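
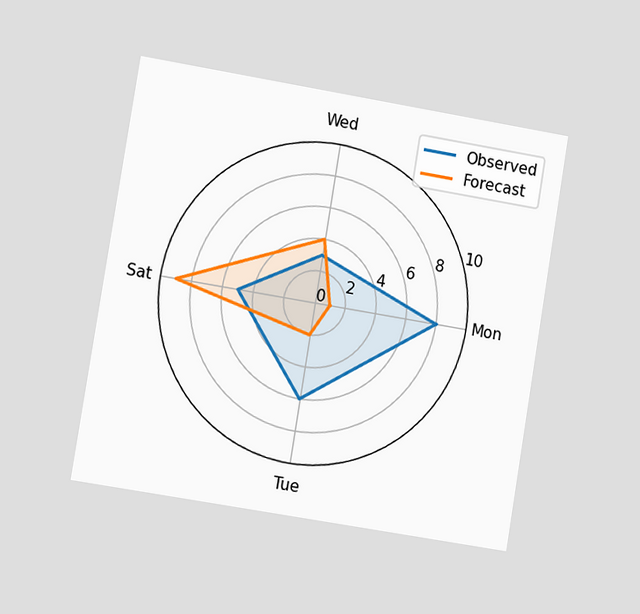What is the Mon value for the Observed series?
8

The chart is tilted about 9° clockwise and viewed slightly from the left. On the Mon axis, Observed reaches 8.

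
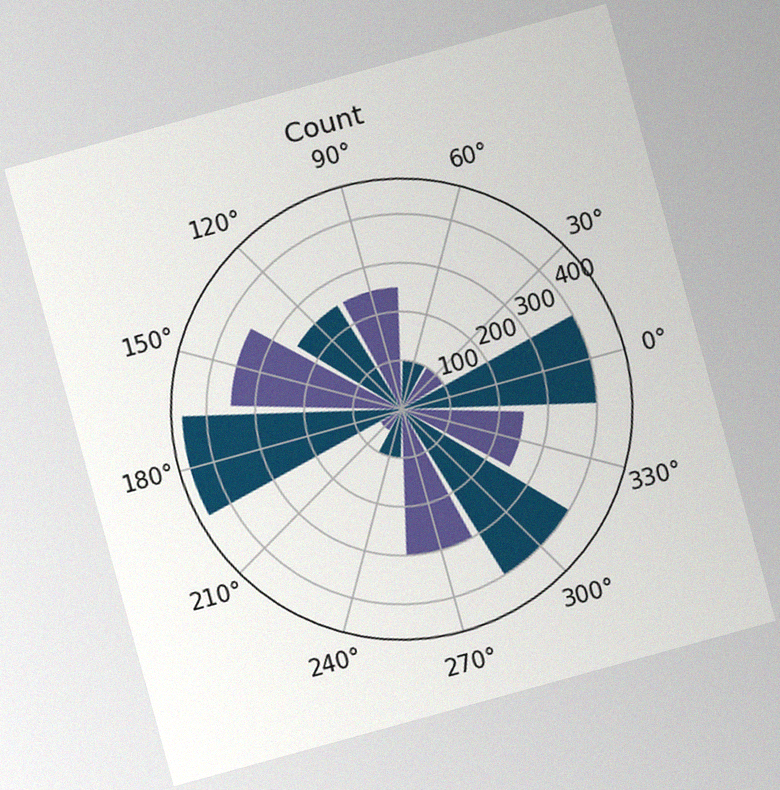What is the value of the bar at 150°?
The chart is tilted about 15° counter-clockwise, with some photo noise. The bar at 150° reaches 350 on the radial axis.

350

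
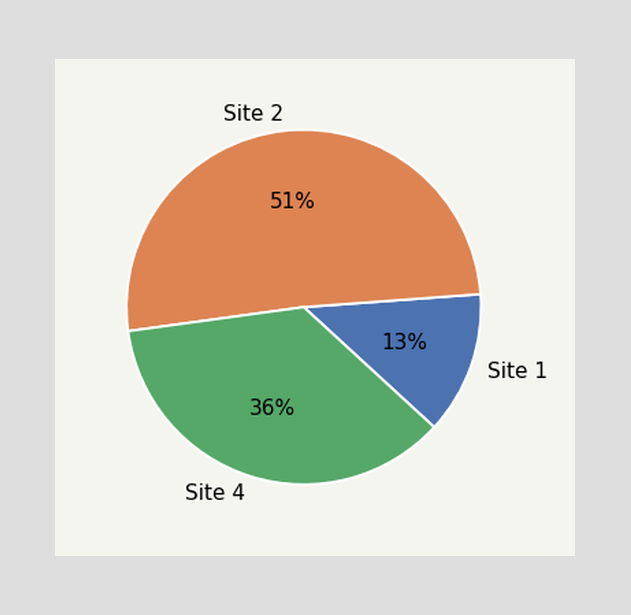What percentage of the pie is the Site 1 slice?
The Site 1 slice takes up 13% of the pie.

13%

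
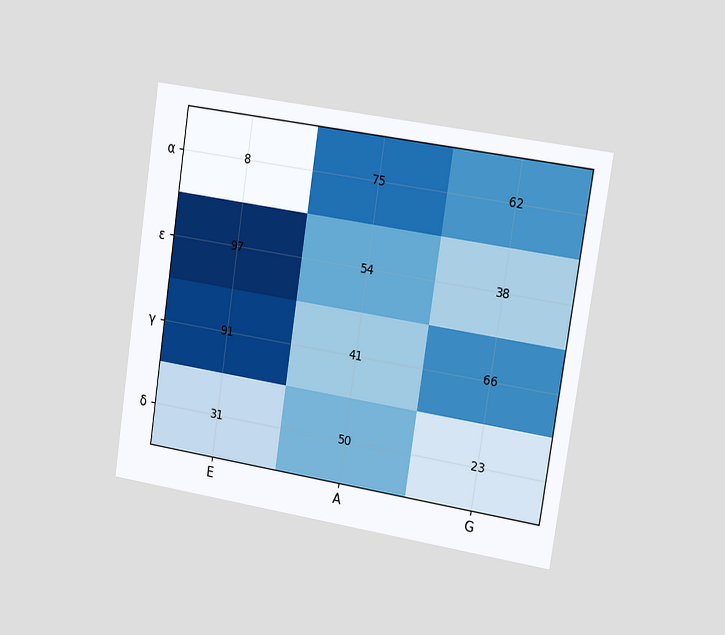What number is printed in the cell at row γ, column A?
The chart is tilted about 9° clockwise and viewed slightly from the right. The (γ, A) cell reads 41.

41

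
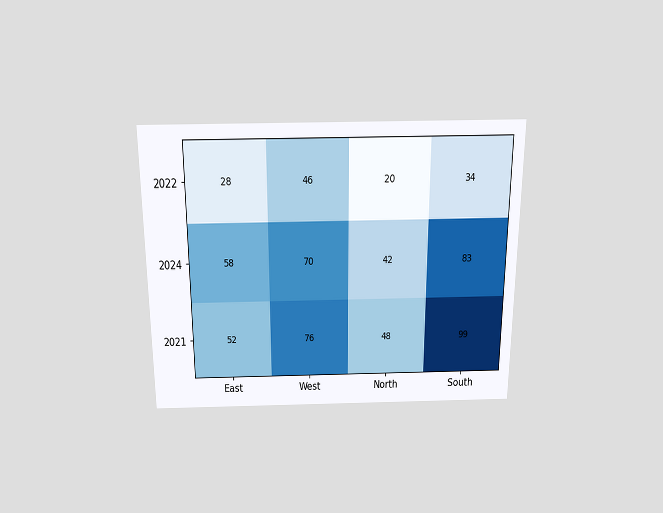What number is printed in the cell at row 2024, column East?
58

The chart is viewed slightly from above. The (2024, East) cell reads 58.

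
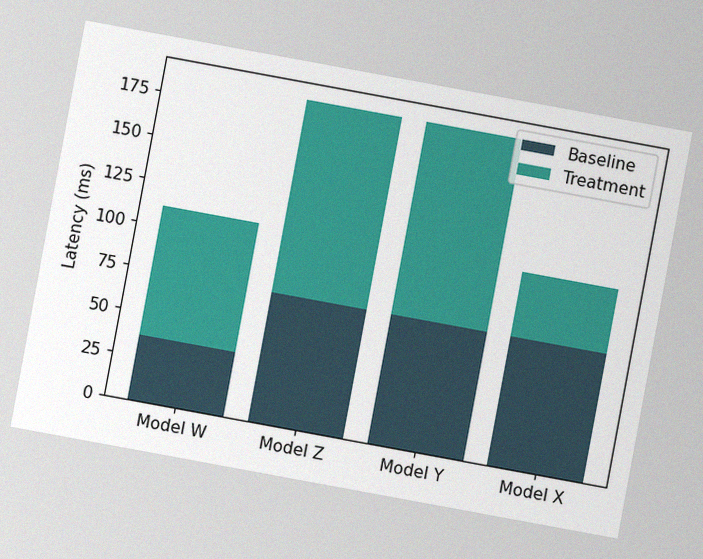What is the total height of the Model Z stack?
185ms

The chart is tilted about 10° clockwise, with some photo noise. The Model Z stack's top reaches 185ms on the y-axis.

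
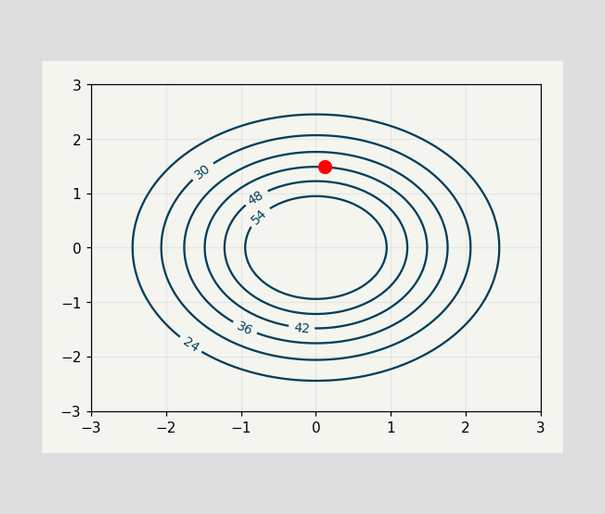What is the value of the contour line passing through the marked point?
42

The marked point sits on the contour labelled 42.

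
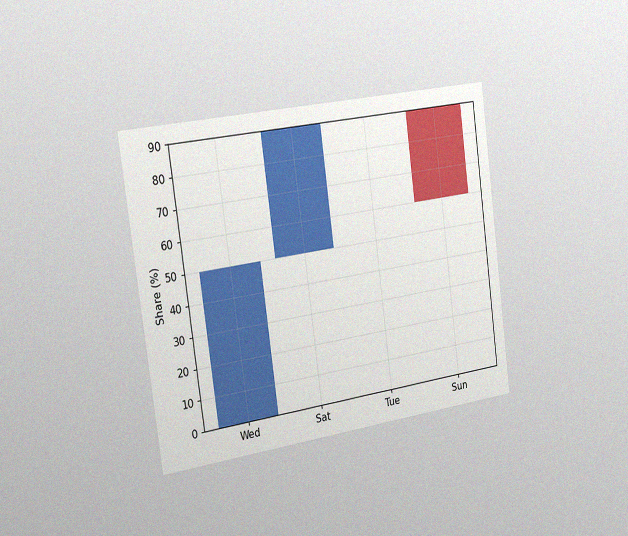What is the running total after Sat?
The chart is tilted about 8° counter-clockwise and viewed slightly from the left, with some photo noise. After Sat the running total reaches 90%.

90%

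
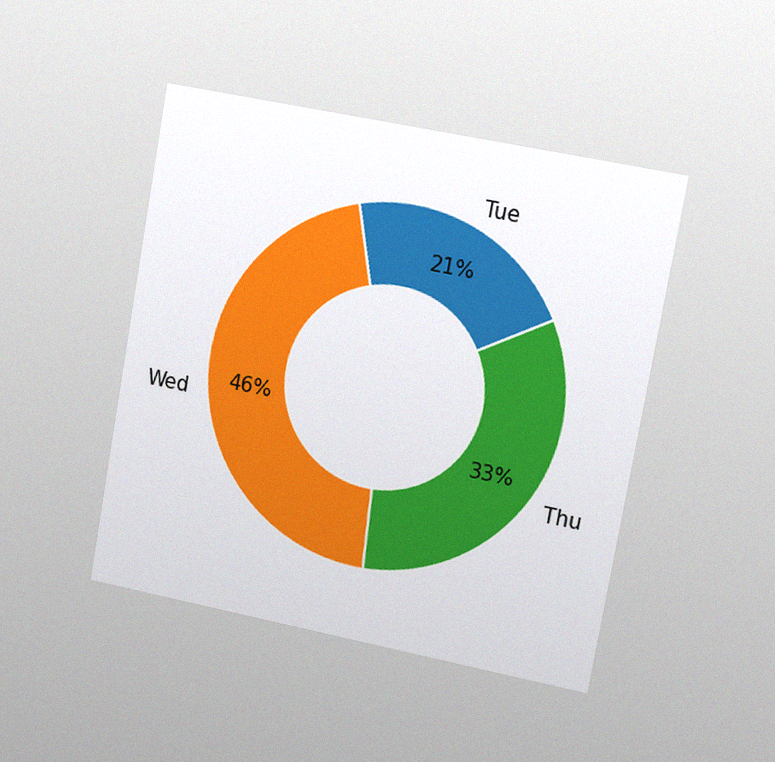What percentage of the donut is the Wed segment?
46%

The chart is tilted about 10° clockwise and viewed slightly from the right, with some photo noise. The Wed segment takes up 46% of the ring.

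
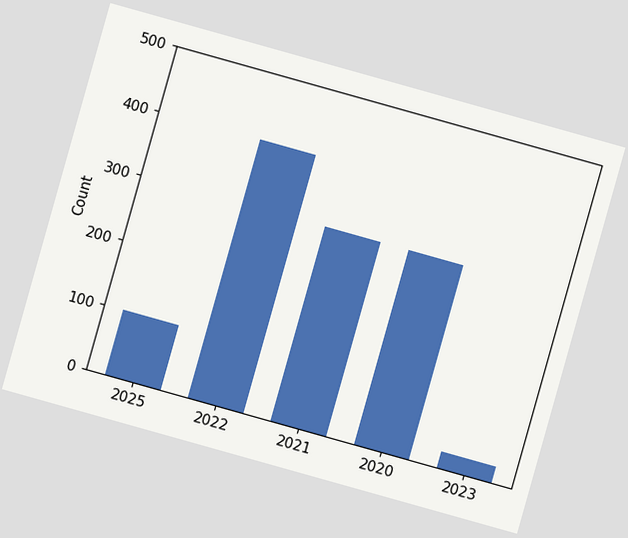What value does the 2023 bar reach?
25

The chart is tilted about 16° clockwise. Reading along the chart's y-axis, the 2023 bar reaches 25.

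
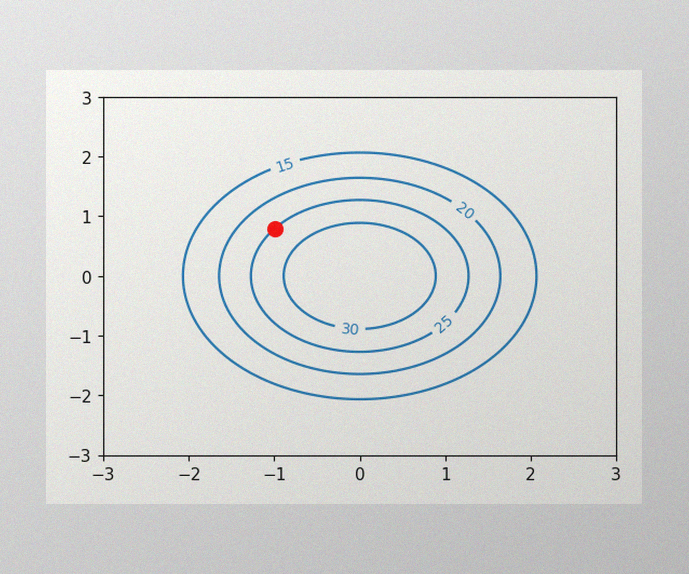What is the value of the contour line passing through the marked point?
25

The image has some photo noise and uneven lighting. The marked point sits on the contour labelled 25.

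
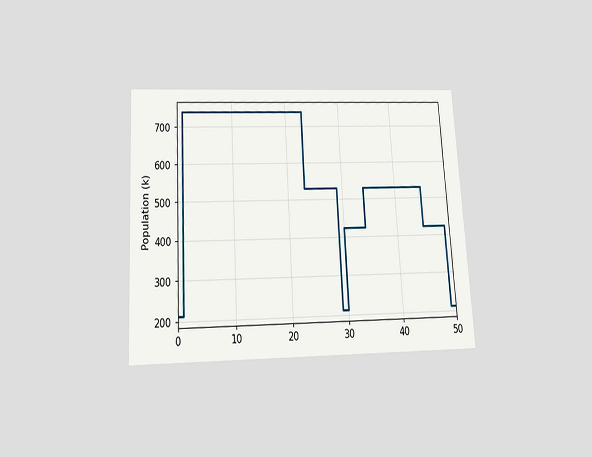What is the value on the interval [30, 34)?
424k

The chart is tilted about 3° counter-clockwise and viewed slightly from below. On [30, 34) the step sits at 424k.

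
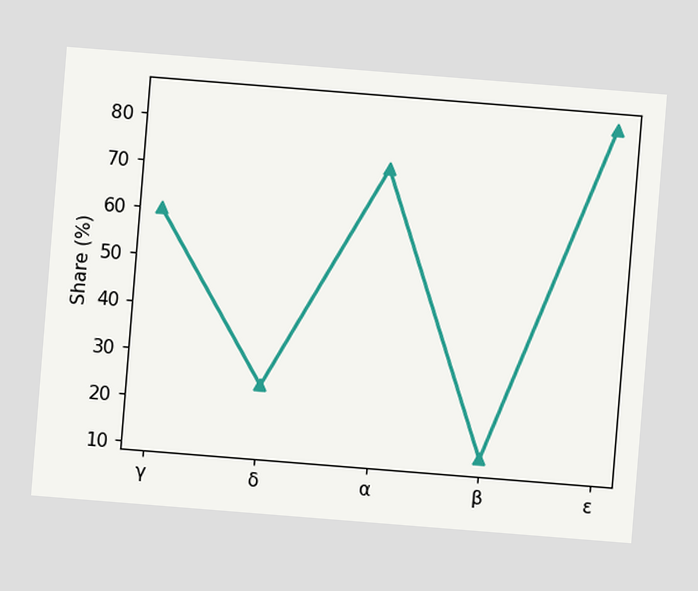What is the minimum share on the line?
12%

The chart is tilted about 5° clockwise. The lowest point is at β, and reading across to the y-axis gives 12%.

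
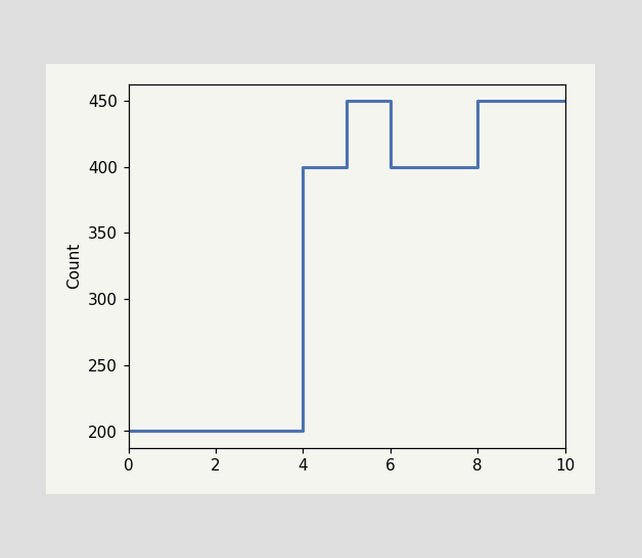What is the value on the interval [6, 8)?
On [6, 8) the step sits at 400.

400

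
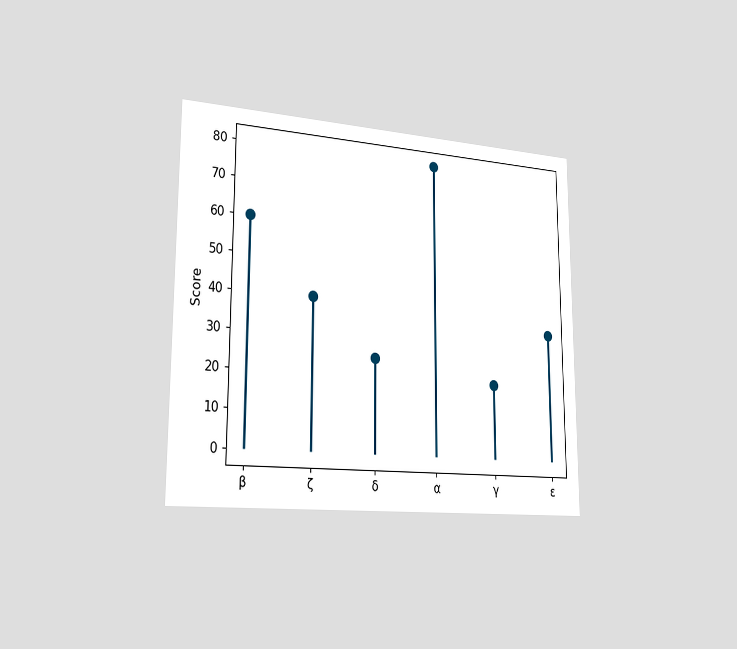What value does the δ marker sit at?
The chart is viewed slightly from the left. The δ marker sits at 25.

25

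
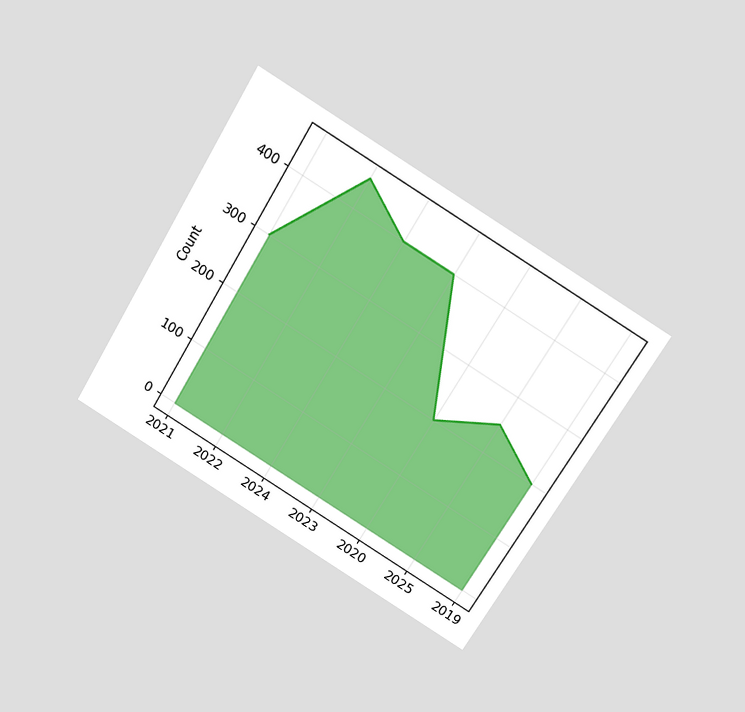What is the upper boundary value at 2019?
200

The chart is tilted about 31° clockwise and viewed slightly from above. At 2019 the upper boundary is at 200.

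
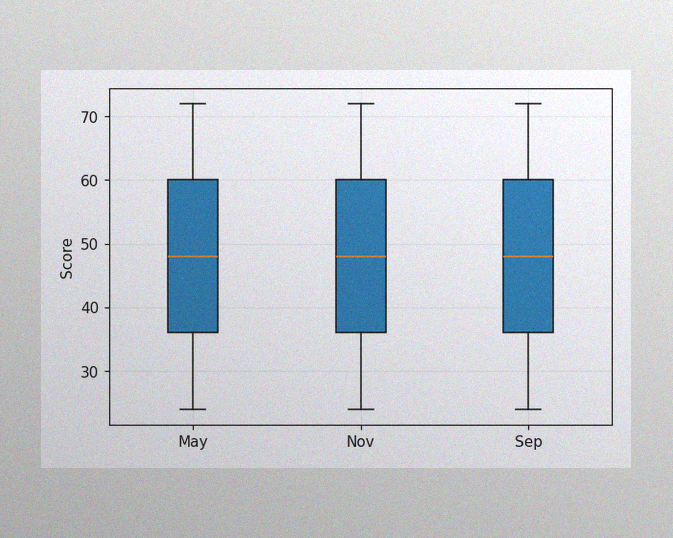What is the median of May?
The image has some photo noise and uneven lighting. The median line in the May box sits at 48.

48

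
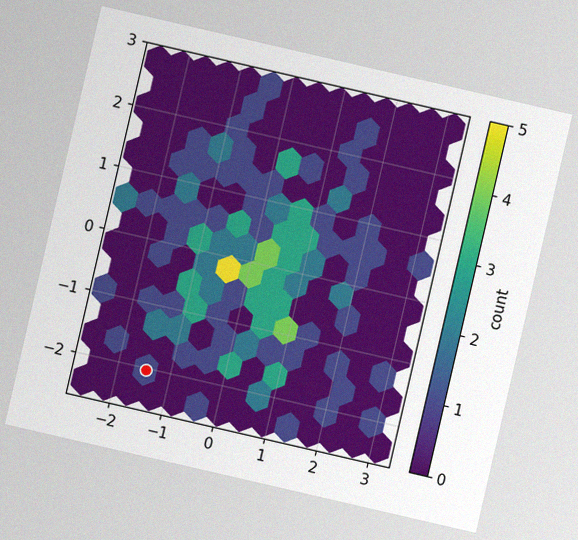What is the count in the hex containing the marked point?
1

The chart is tilted about 13° clockwise, with some photo noise. The marked hex reads 1 on the colorbar.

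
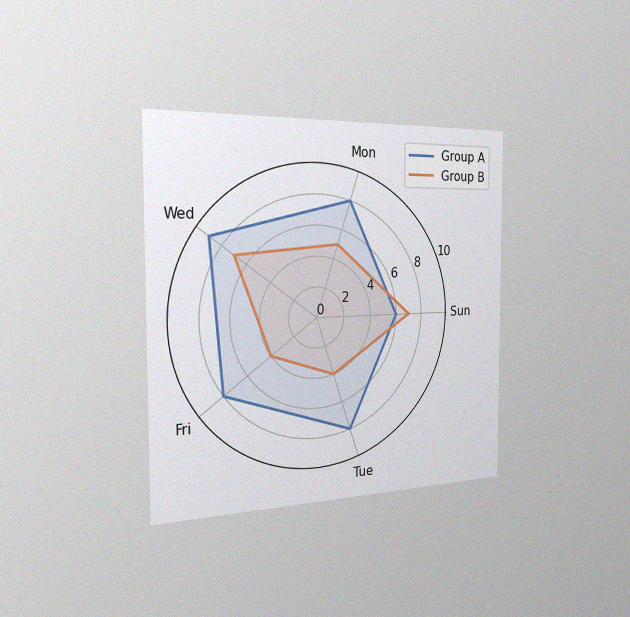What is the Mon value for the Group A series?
8

The chart is viewed slightly from the left, with some photo noise. On the Mon axis, Group A reaches 8.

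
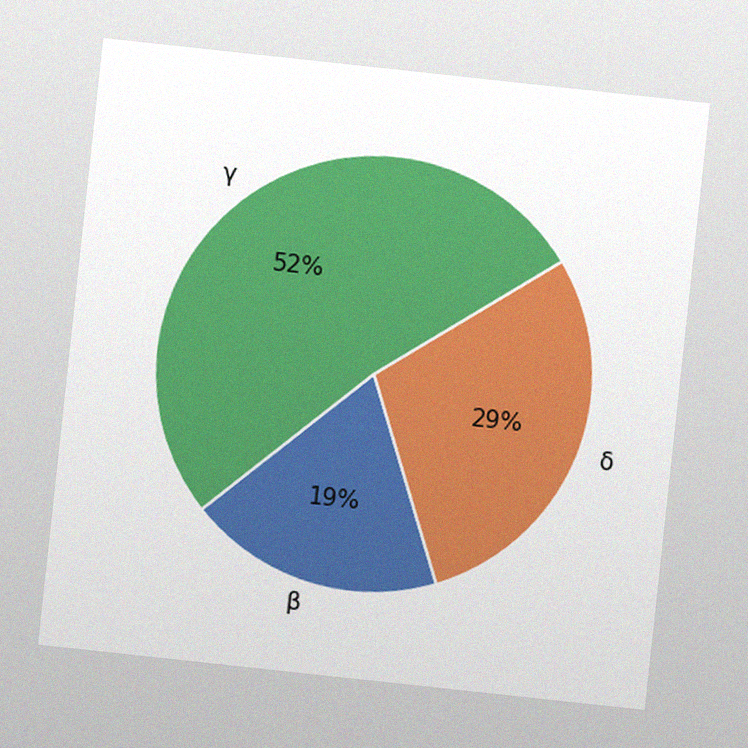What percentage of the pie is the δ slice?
The chart is tilted about 6° clockwise, with some photo noise. The δ slice takes up 29% of the pie.

29%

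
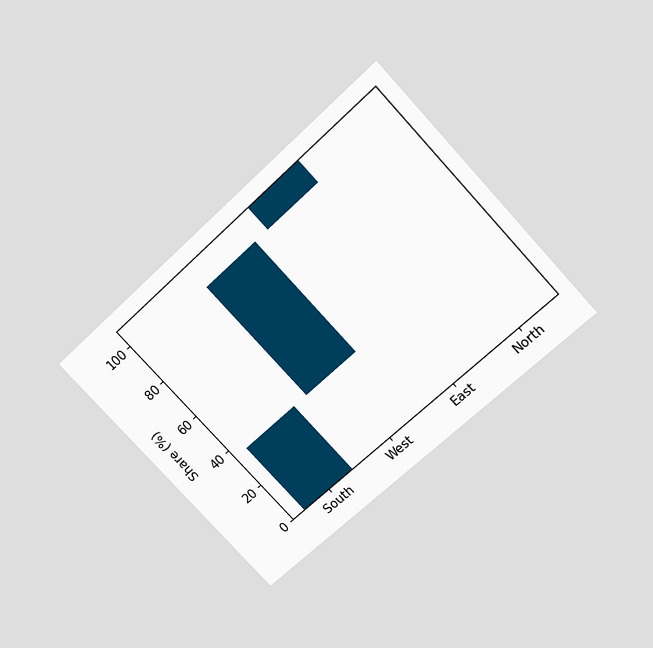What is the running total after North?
108%

The chart is tilted about 43° counter-clockwise and viewed slightly from above. After North the running total reaches 108%.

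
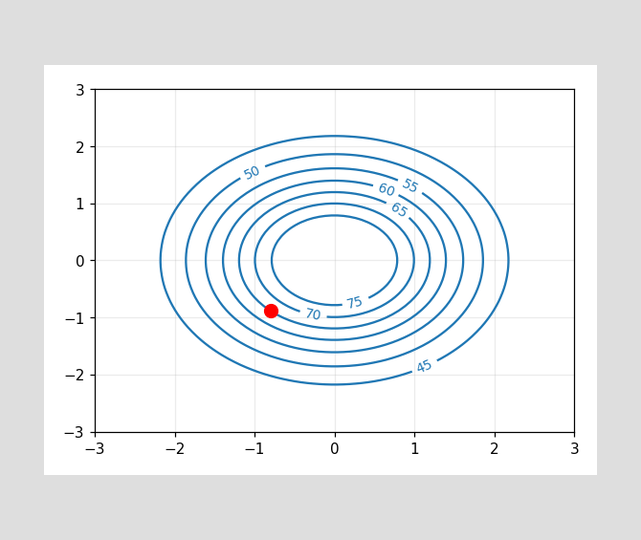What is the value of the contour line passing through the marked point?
The marked point sits on the contour labelled 65.

65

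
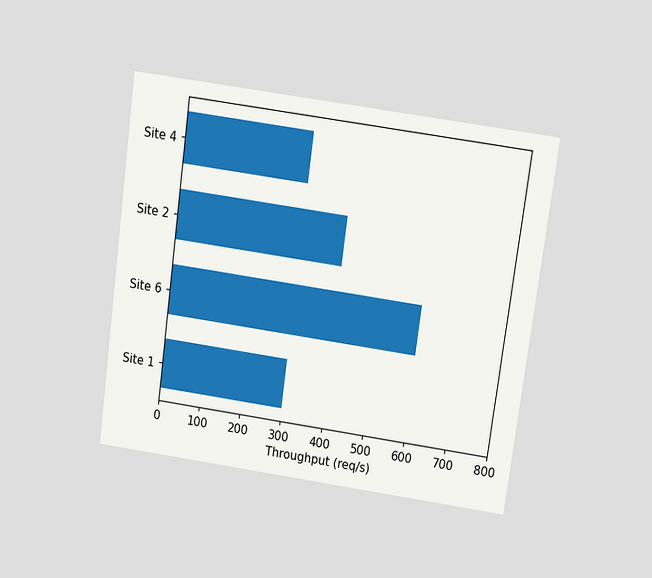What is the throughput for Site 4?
The chart is tilted about 8° clockwise and viewed slightly from above. Reading along the chart's x-axis, the Site 4 bar reaches 300req/s.

300req/s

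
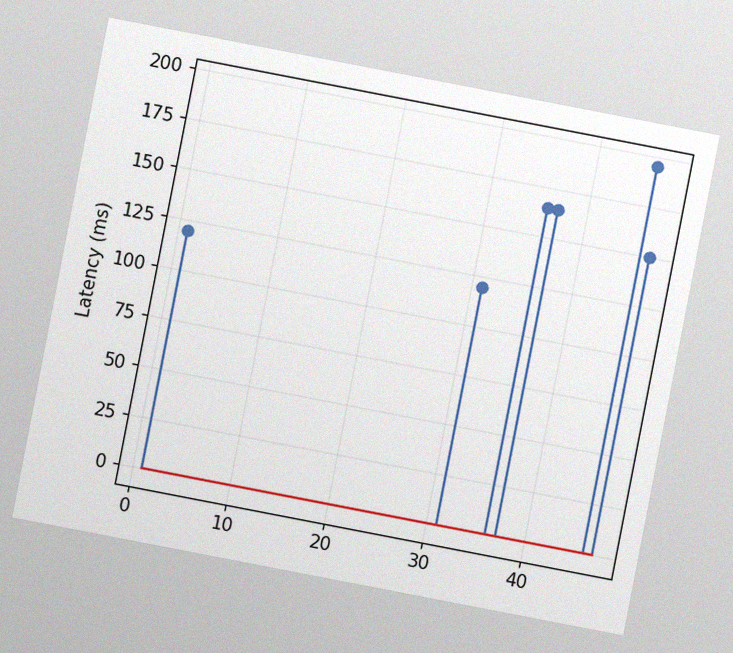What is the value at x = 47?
The chart is tilted about 11° clockwise, with some photo noise. The stem at x=47 reaches 150ms.

150ms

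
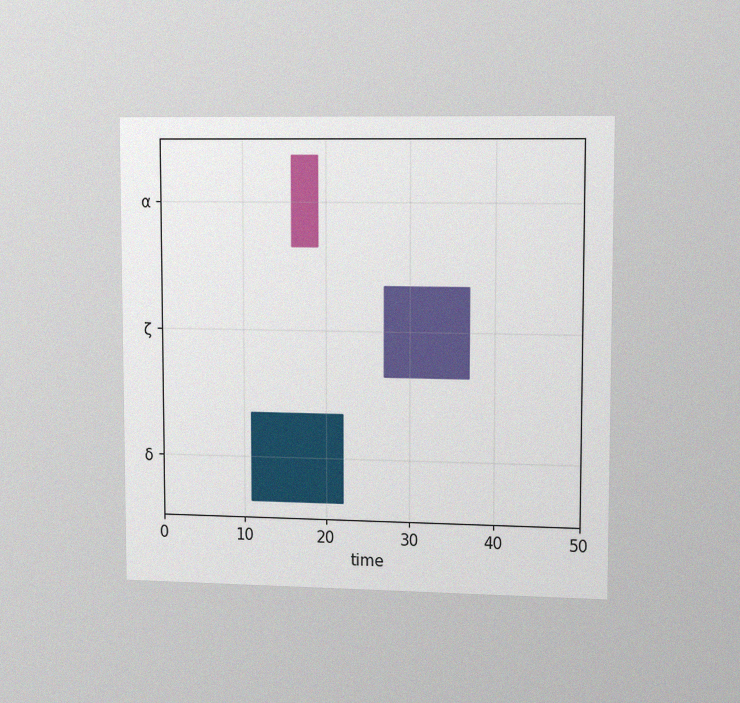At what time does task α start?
16

The chart is viewed slightly from the right, with some photo noise. The α bar begins at t=16.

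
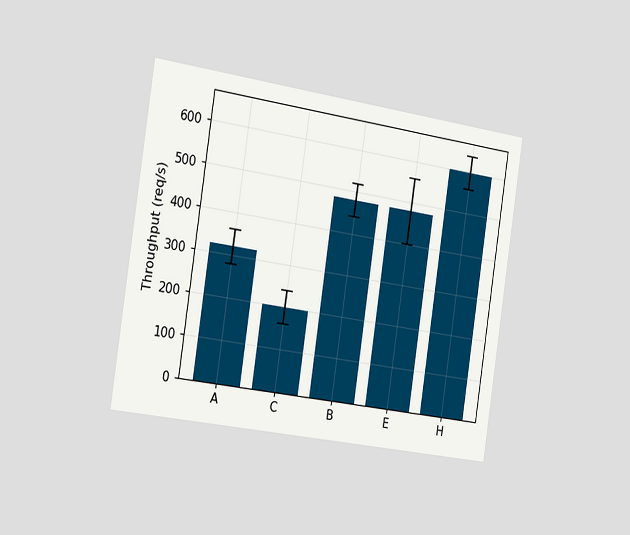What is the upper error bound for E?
The chart is tilted about 9° clockwise and viewed slightly from the left. The E bar's upper whisker reaches 560req/s.

560req/s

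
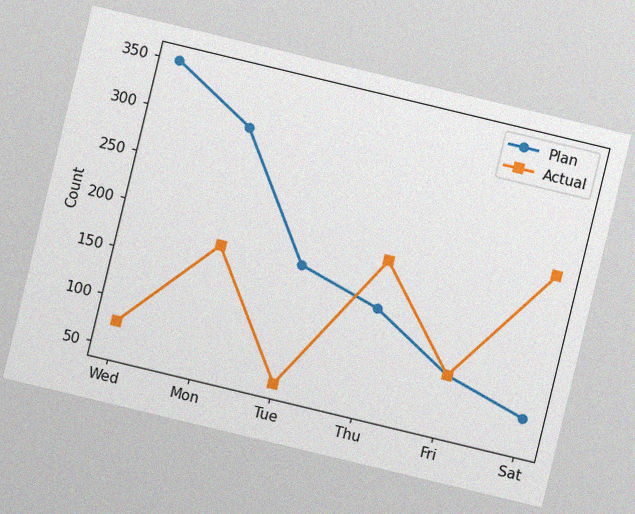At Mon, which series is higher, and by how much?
The chart is tilted about 14° clockwise, with some photo noise. At Mon, Plan sits above the other line by 125.

Plan, by 125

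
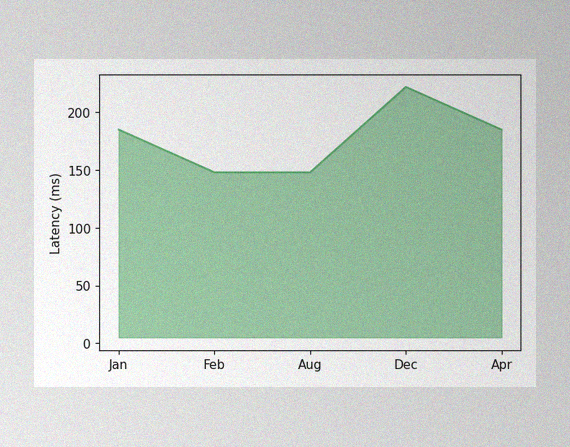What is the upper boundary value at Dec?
222ms

The image has some photo noise and uneven lighting. At Dec the upper boundary is at 222ms.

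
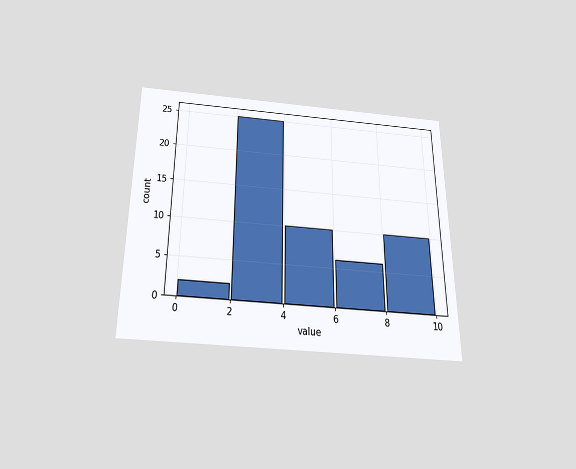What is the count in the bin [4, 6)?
The chart is viewed slightly from below. The [4, 6) bin has height 10.

10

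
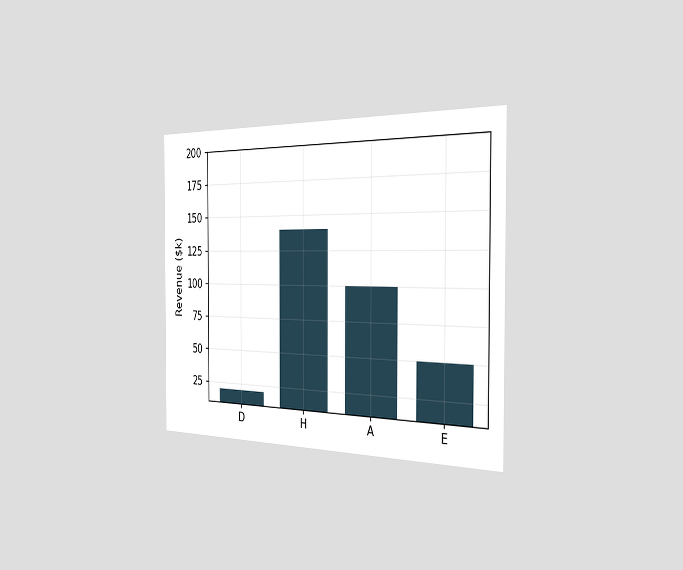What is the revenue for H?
$140k

The chart is viewed slightly from the right. Reading along the chart's y-axis, the H bar reaches $140k.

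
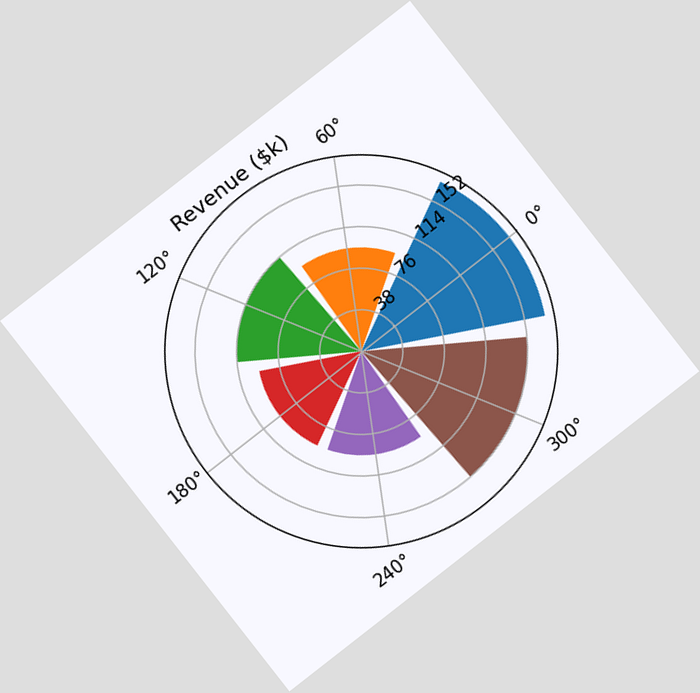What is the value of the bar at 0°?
$171k

The chart is tilted about 38° counter-clockwise. The bar at 0° reaches $171k on the radial axis.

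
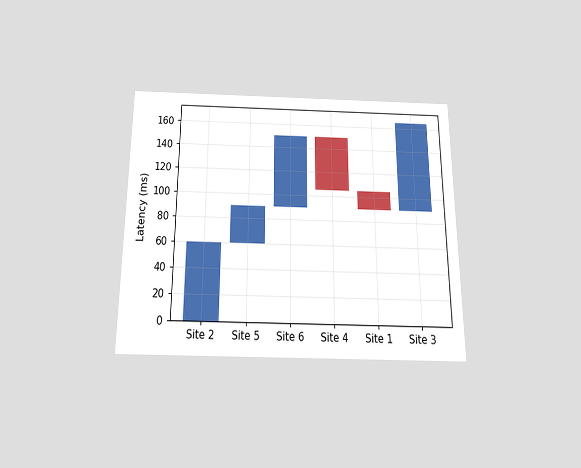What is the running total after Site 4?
105ms

The chart is viewed slightly from below. After Site 4 the running total reaches 105ms.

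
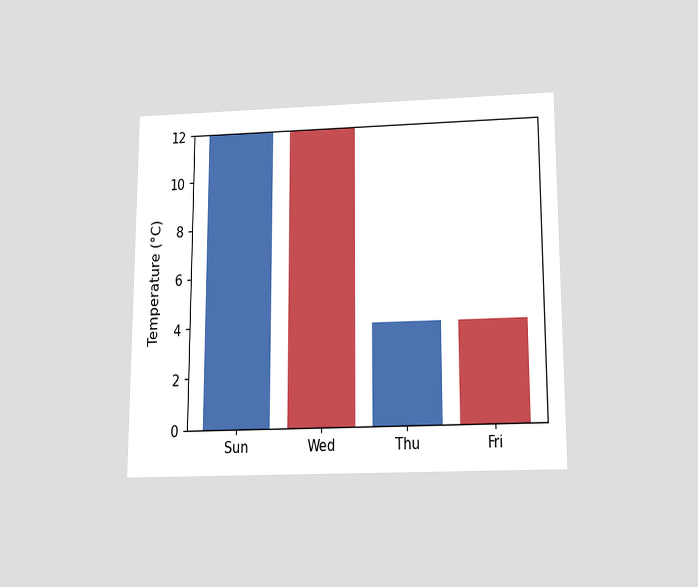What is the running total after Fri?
The chart is viewed slightly from below. After Fri the running total reaches 0°C.

0°C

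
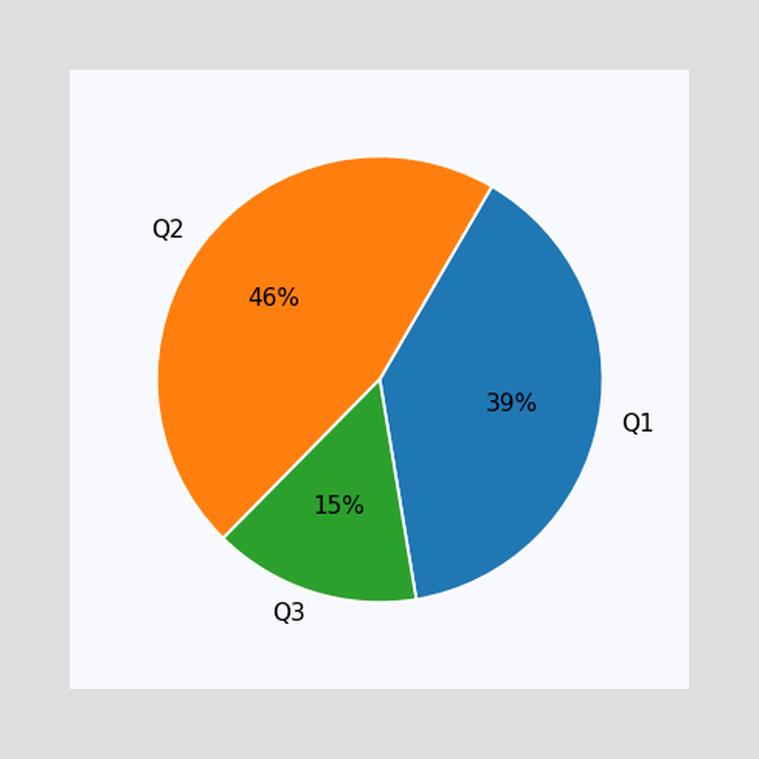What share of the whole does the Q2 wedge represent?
46%

The Q2 slice takes up 46% of the pie.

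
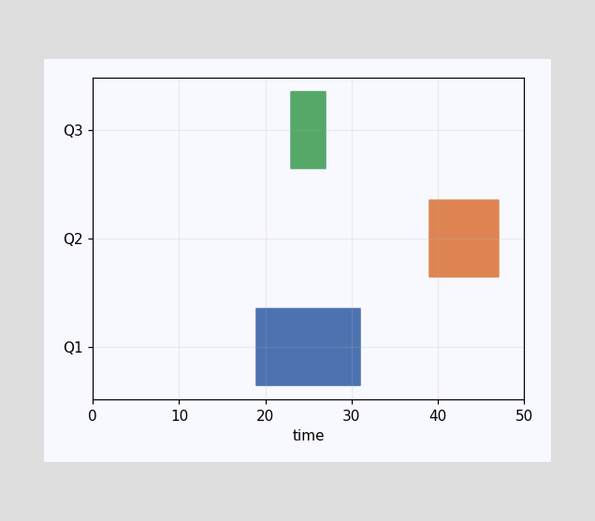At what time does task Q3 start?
23

The Q3 bar begins at t=23.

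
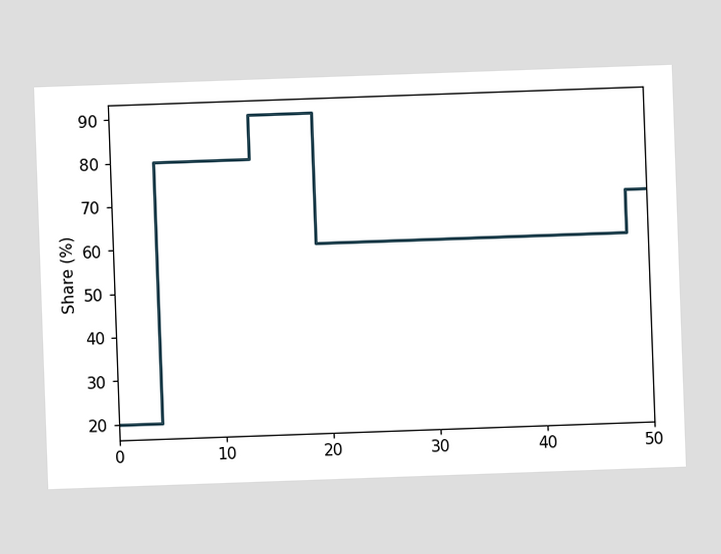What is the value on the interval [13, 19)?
90%

The chart is tilted about 2° counter-clockwise. On [13, 19) the step sits at 90%.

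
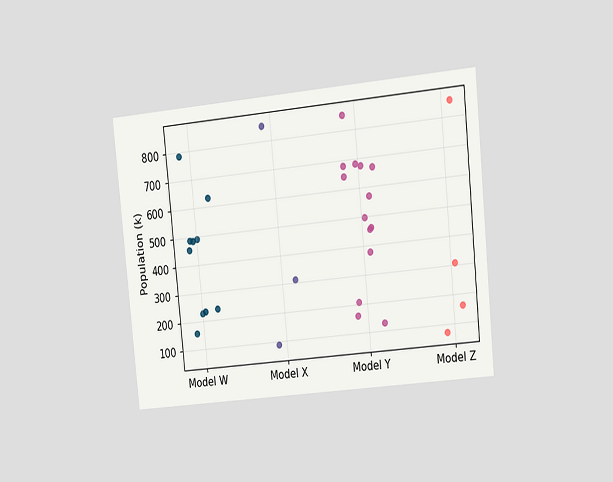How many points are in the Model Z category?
The chart is tilted about 6° counter-clockwise and viewed at a slight angle. Counting the markers in the Model Z column gives 4.

4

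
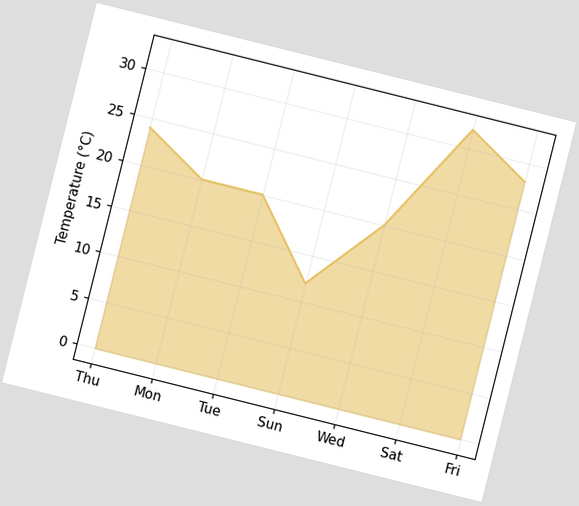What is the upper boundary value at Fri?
28°C

The chart is tilted about 14° clockwise. At Fri the upper boundary is at 28°C.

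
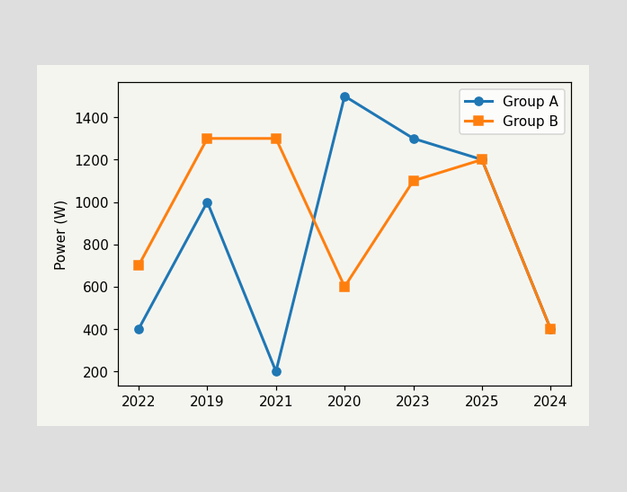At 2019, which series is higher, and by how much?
At 2019, Group B sits above the other line by 300W.

Group B, by 300W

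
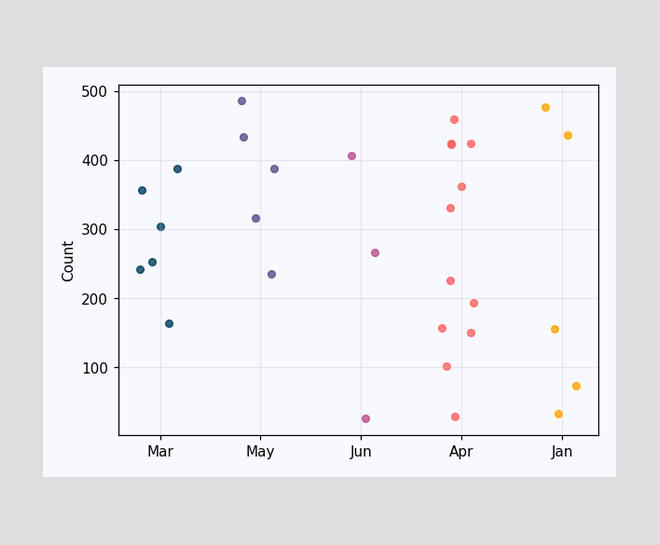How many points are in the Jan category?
Counting the markers in the Jan column gives 5.

5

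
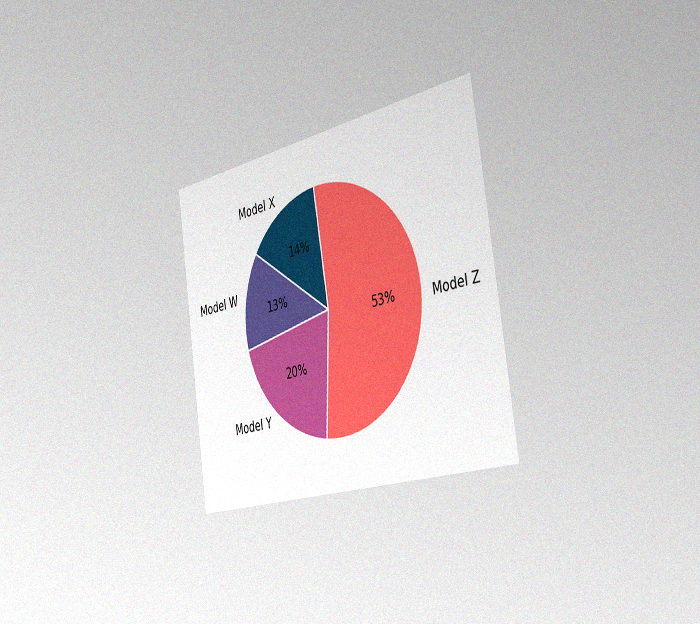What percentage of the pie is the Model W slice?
13%

The chart is tilted about 8° counter-clockwise and viewed slightly from the right, with some photo noise. The Model W slice takes up 13% of the pie.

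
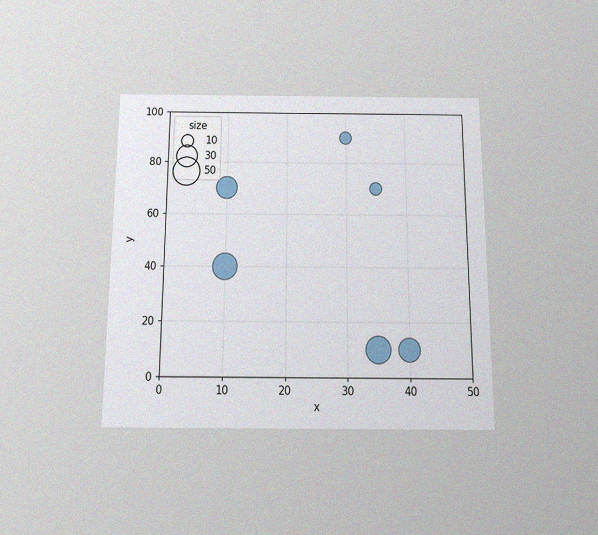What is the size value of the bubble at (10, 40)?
40

The chart is viewed slightly from below, with some photo noise. Matching the bubble at (10, 40) against the size legend gives 40.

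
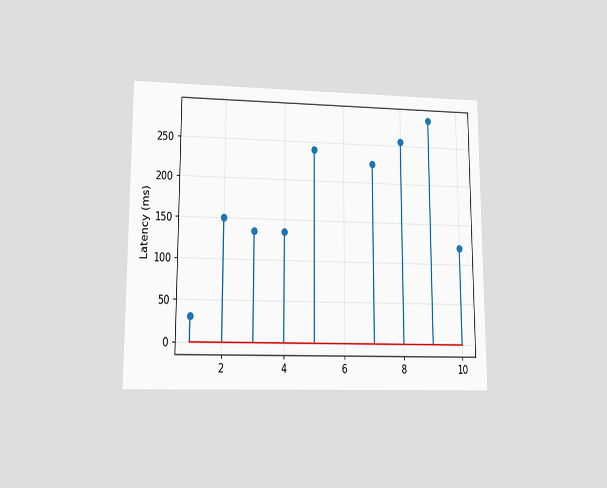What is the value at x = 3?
135ms

The chart is viewed at a slight angle. The stem at x=3 reaches 135ms.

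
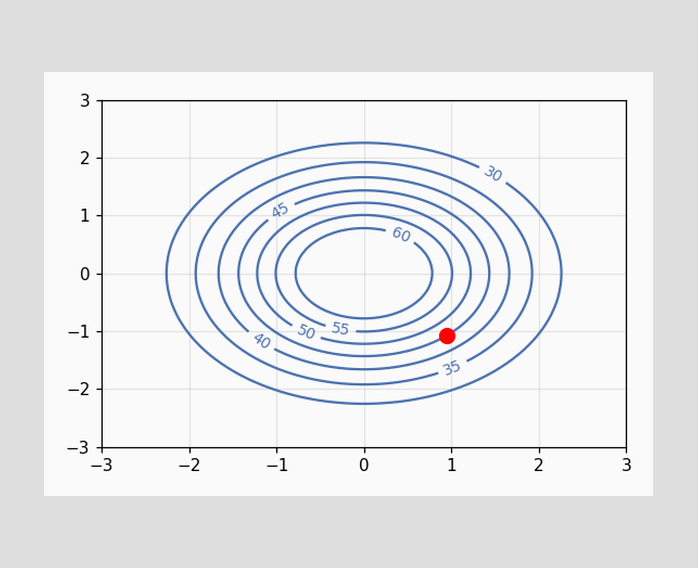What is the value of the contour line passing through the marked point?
45

The marked point sits on the contour labelled 45.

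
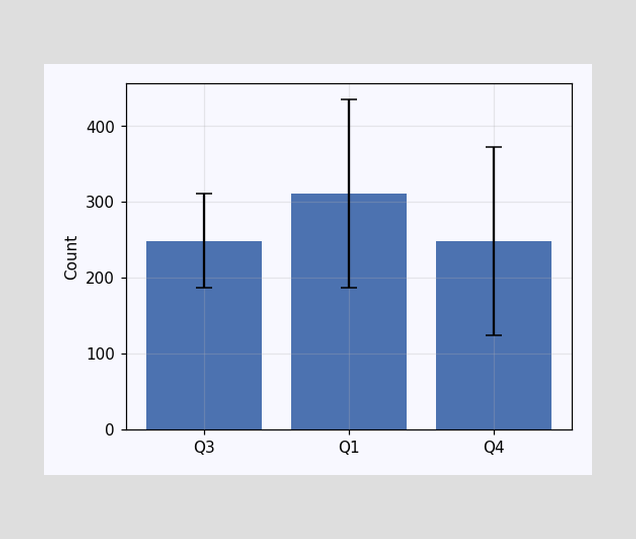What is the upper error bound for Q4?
The Q4 bar's upper whisker reaches 372.

372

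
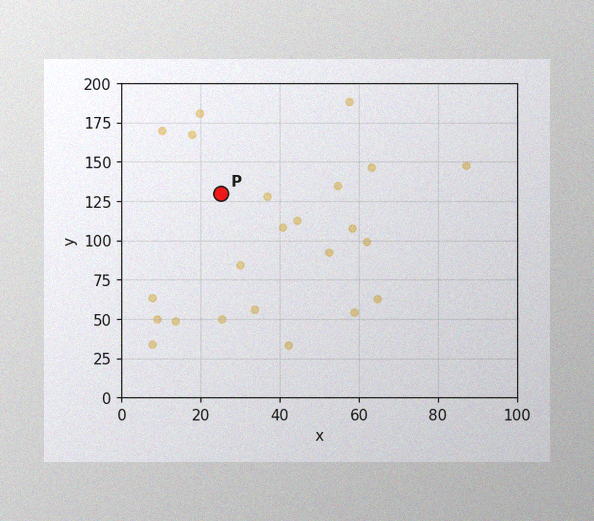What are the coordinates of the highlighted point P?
(25, 130)

The image has some photo noise and uneven lighting. Following the gridlines from P to each axis, P sits at (25, 130).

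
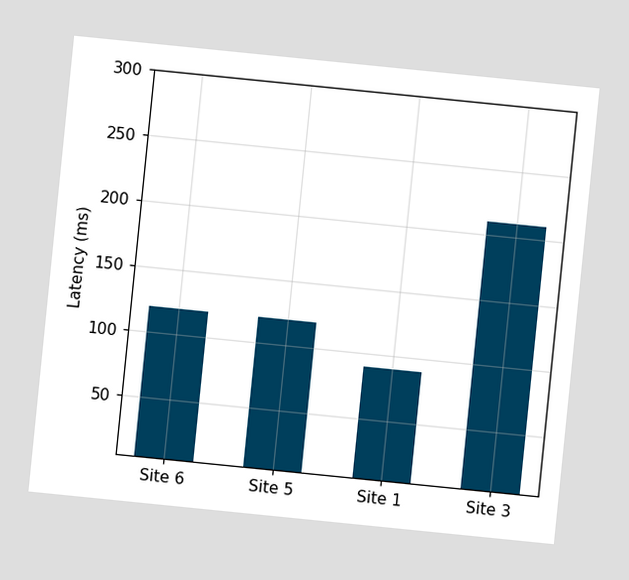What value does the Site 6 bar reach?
120ms

The chart is tilted about 6° clockwise. Reading along the chart's y-axis, the Site 6 bar reaches 120ms.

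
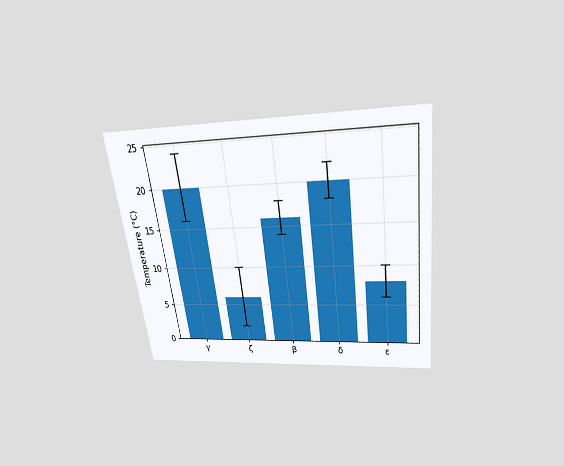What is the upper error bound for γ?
24°C

The chart is tilted about 8° counter-clockwise and viewed slightly from above. The γ bar's upper whisker reaches 24°C.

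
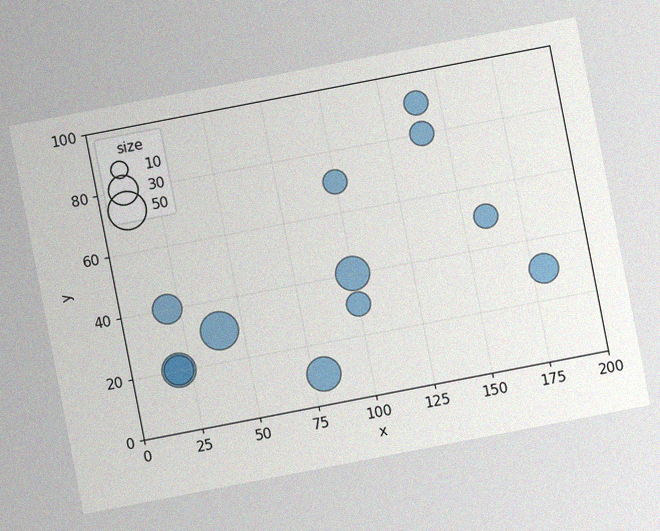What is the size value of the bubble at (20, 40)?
The chart is tilted about 11° counter-clockwise, with some photo noise. Matching the bubble at (20, 40) against the size legend gives 30.

30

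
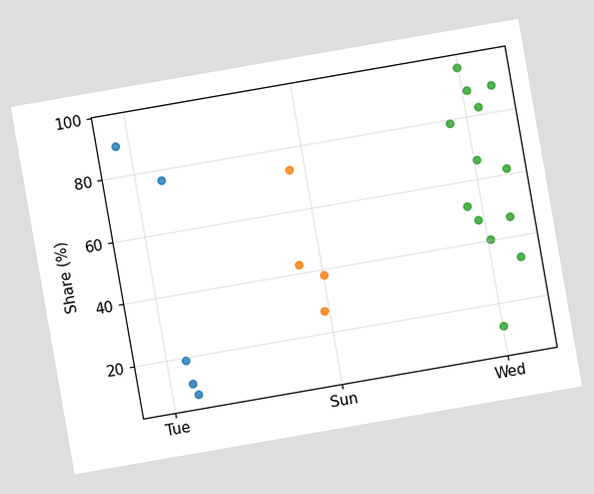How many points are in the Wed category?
The chart is tilted about 10° counter-clockwise. Counting the markers in the Wed column gives 13.

13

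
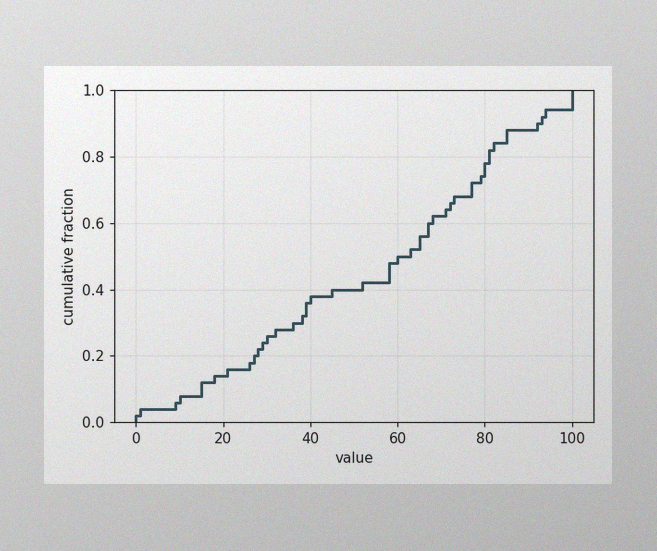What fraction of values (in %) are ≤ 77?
72%

The image has some photo noise and uneven lighting. At x=77 the ECDF step is at 72%.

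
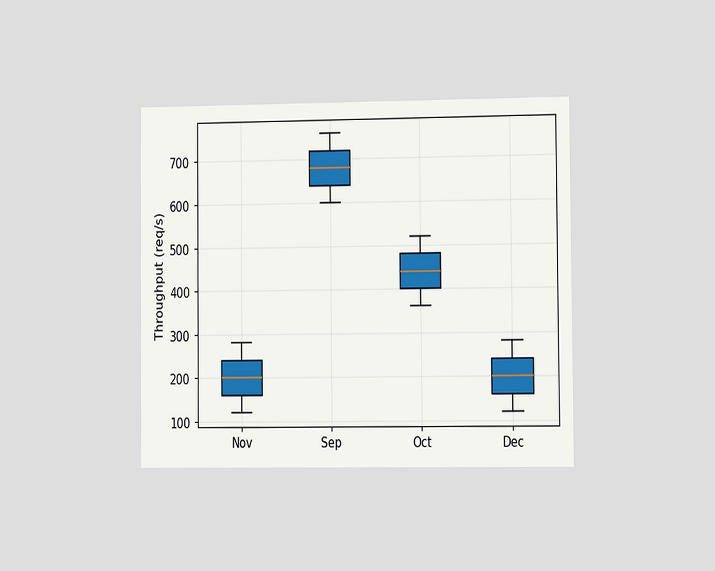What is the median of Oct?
The chart is viewed slightly from the right. The median line in the Oct box sits at 440req/s.

440req/s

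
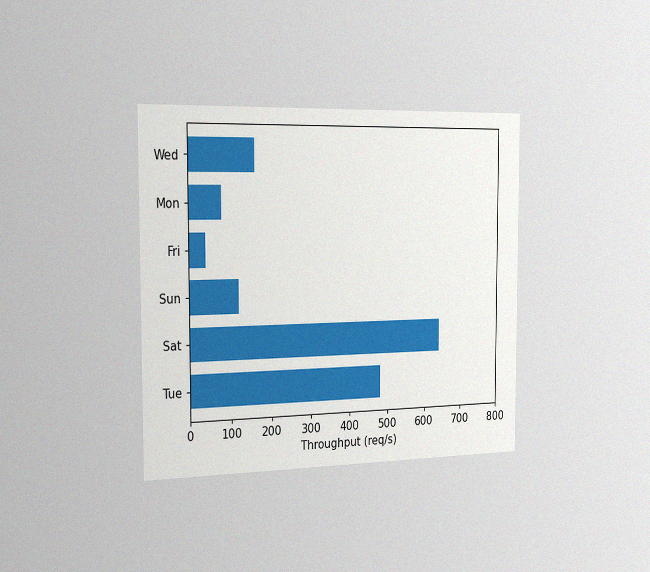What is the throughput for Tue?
The chart is viewed slightly from the left, with some photo noise. Reading along the chart's x-axis, the Tue bar reaches 480req/s.

480req/s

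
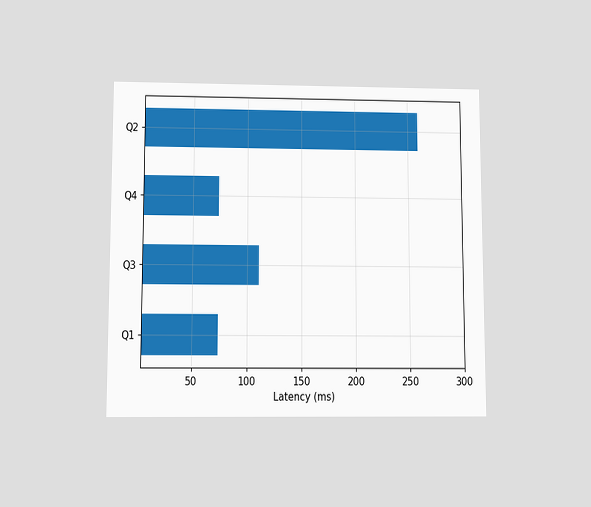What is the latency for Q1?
The chart is viewed slightly from below. Reading along the chart's x-axis, the Q1 bar reaches 74ms.

74ms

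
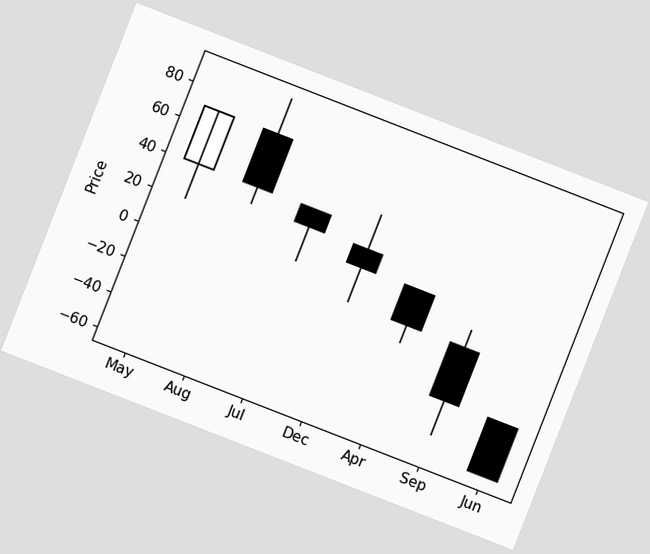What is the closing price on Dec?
The chart is tilted about 21° clockwise. The Dec candle closes at 20.

20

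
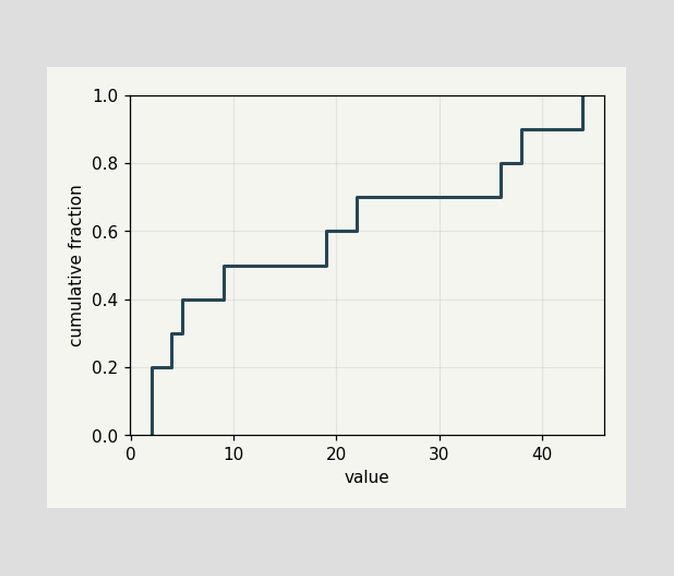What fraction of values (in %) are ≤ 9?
50%

At x=9 the ECDF step is at 50%.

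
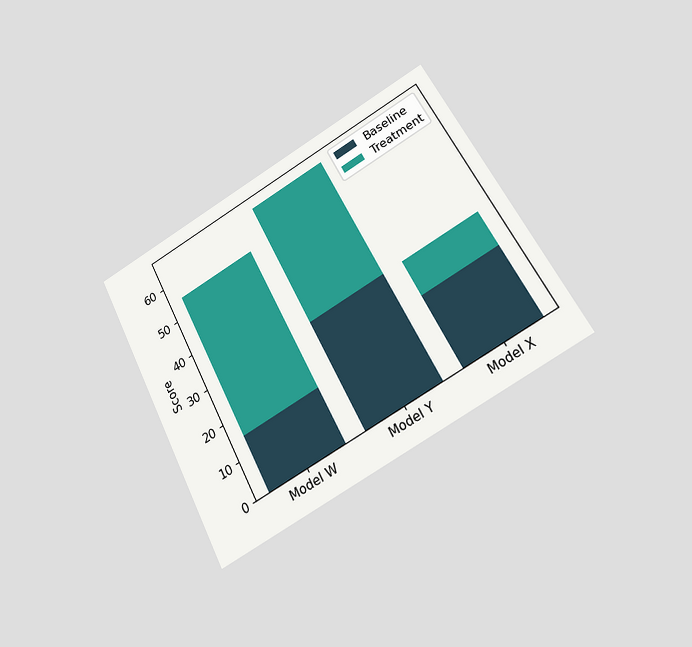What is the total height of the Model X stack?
30

The chart is tilted about 28° counter-clockwise and viewed at a slight angle. The Model X stack's top reaches 30 on the y-axis.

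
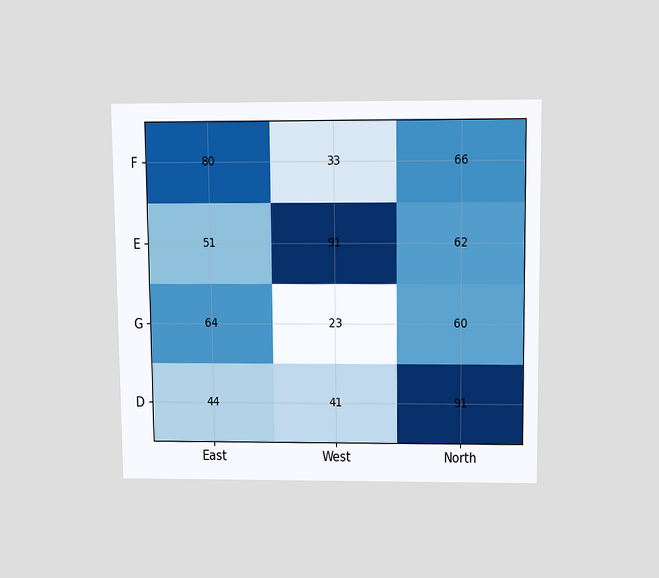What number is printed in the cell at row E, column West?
The chart is viewed slightly from above. The (E, West) cell reads 91.

91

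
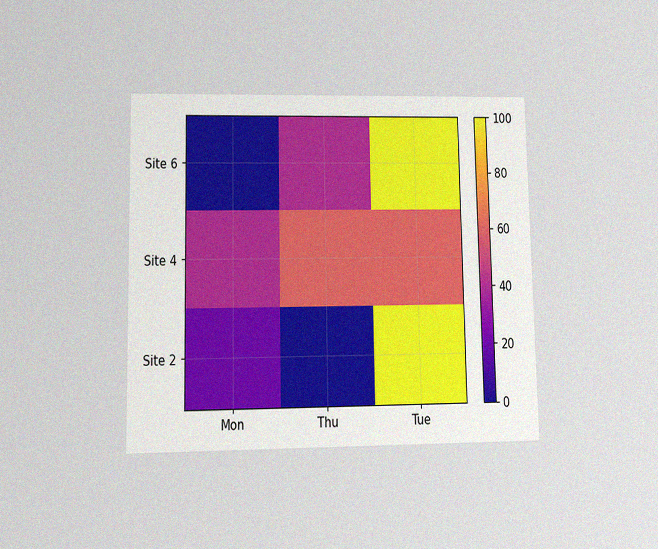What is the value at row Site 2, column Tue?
The chart is viewed at a slight angle, with some photo noise. Matching cell (Site 2, Tue) against the colorbar gives 100.

100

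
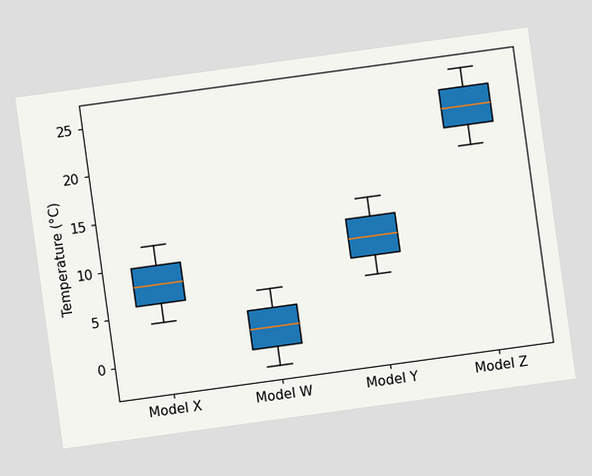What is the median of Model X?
The chart is tilted about 8° counter-clockwise. The median line in the Model X box sits at 8°C.

8°C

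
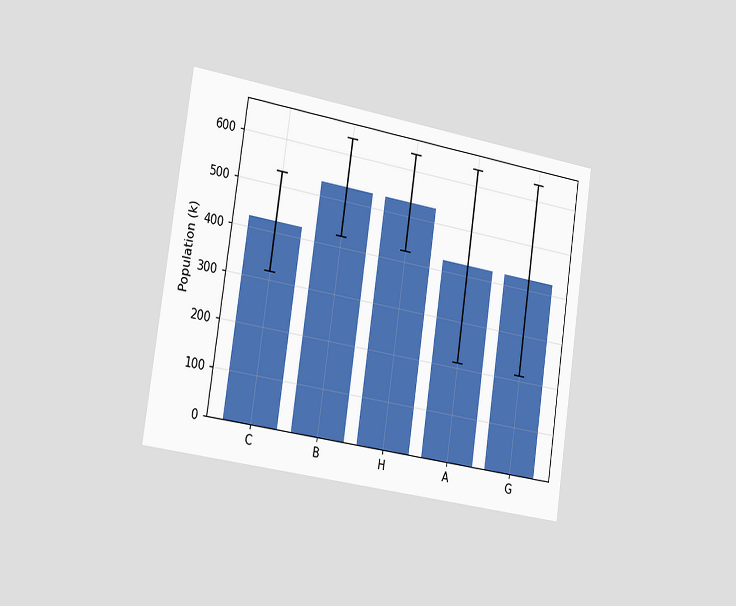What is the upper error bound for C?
530k

The chart is tilted about 8° clockwise and viewed slightly from the left. The C bar's upper whisker reaches 530k.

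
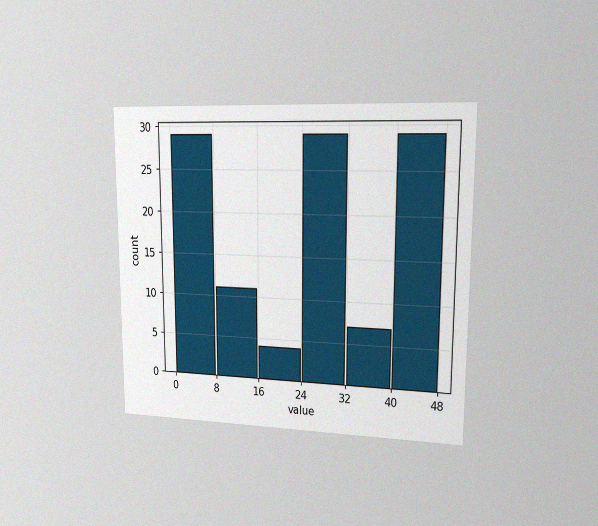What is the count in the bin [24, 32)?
The chart is viewed slightly from the right, with some photo noise. The [24, 32) bin has height 29.

29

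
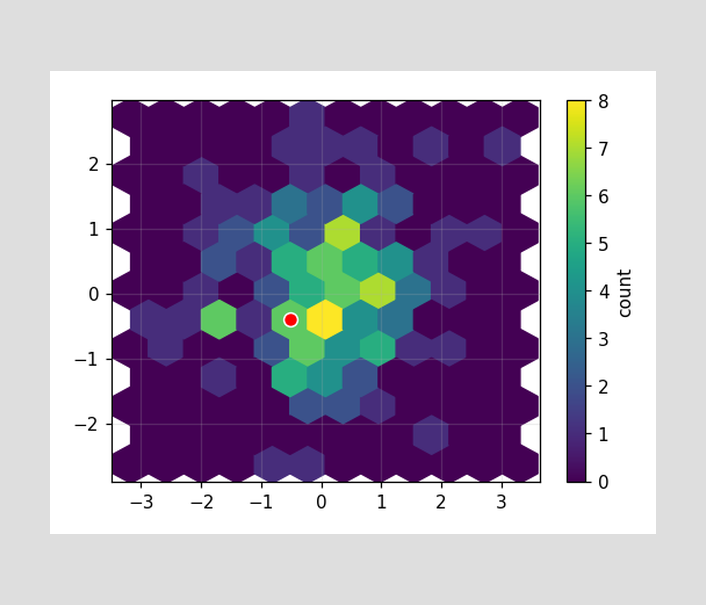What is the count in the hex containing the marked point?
6

The marked hex reads 6 on the colorbar.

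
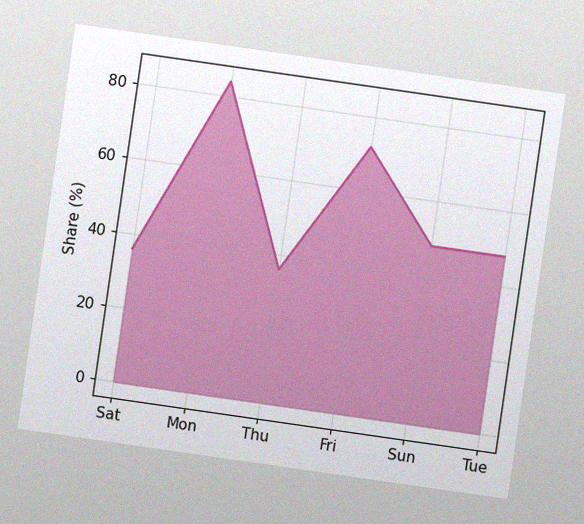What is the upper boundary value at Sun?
The chart is tilted about 8° clockwise, with some photo noise. At Sun the upper boundary is at 48%.

48%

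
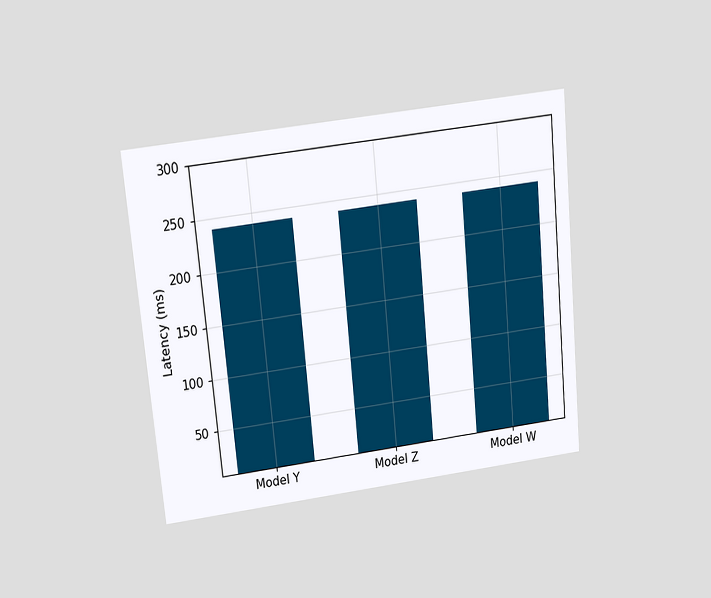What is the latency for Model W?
240ms

The chart is tilted about 5° counter-clockwise and viewed slightly from above. Reading along the chart's y-axis, the Model W bar reaches 240ms.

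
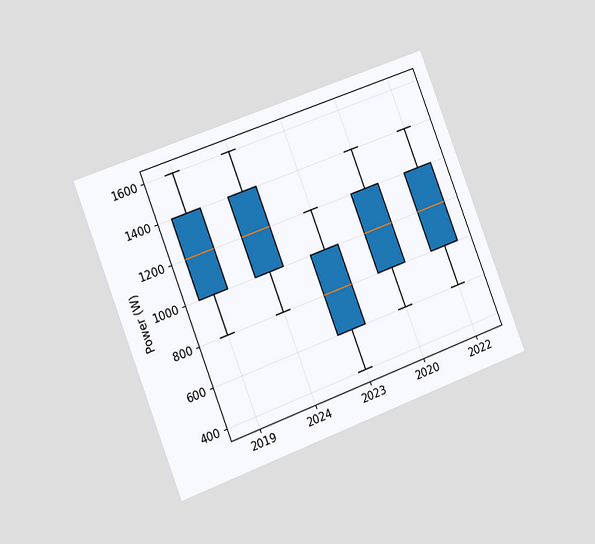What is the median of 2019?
The chart is tilted about 21° counter-clockwise and viewed slightly from the left. The median line in the 2019 box sits at 1200W.

1200W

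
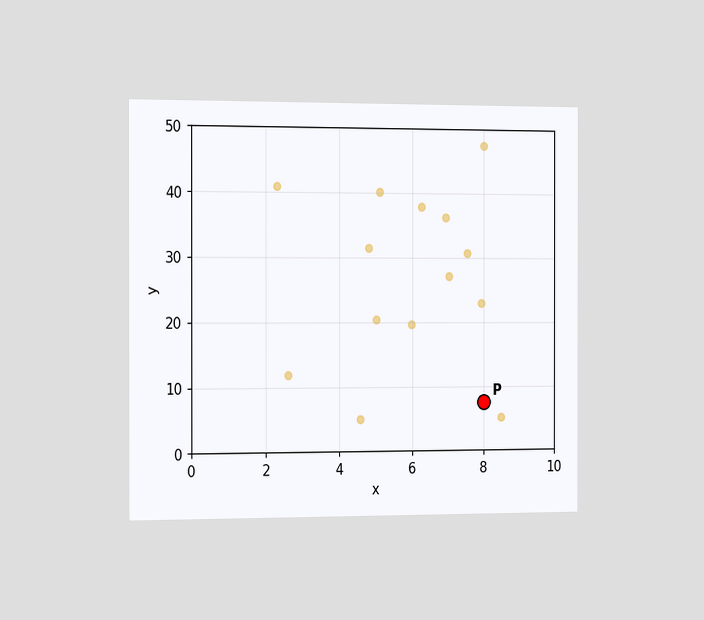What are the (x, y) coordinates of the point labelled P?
(8, 7.5)

The chart is viewed slightly from the left. Following the gridlines from P to each axis, P sits at (8, 7.5).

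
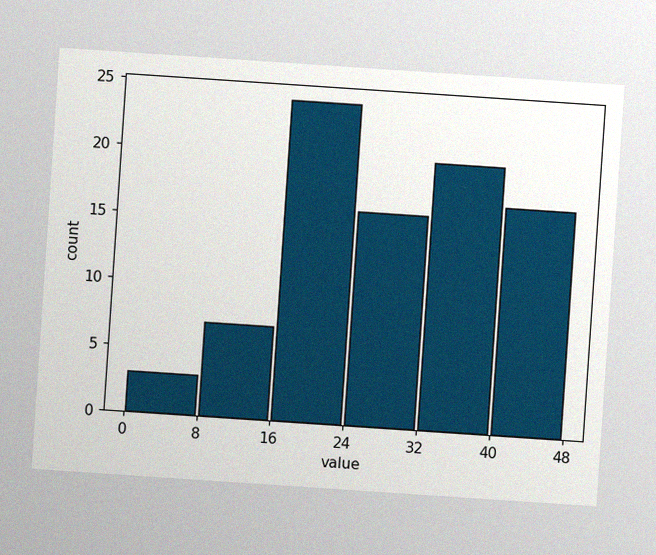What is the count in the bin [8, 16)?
The chart is tilted about 4° clockwise, with some photo noise. The [8, 16) bin has height 7.

7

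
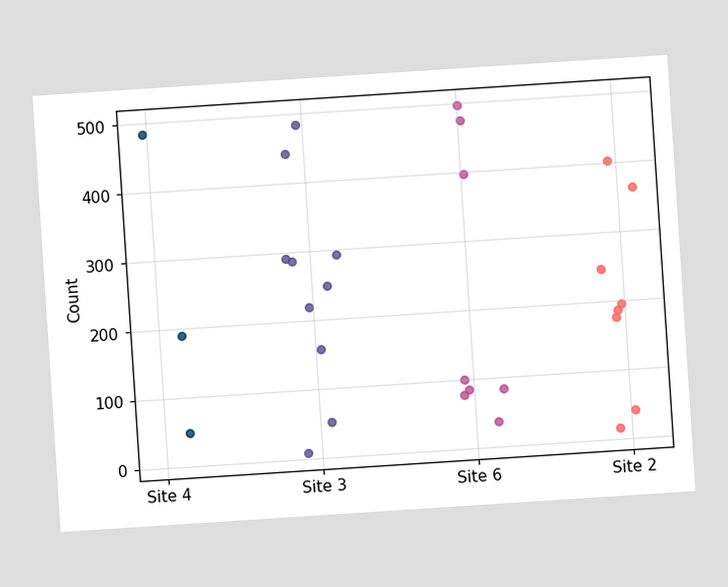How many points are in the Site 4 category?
The chart is tilted about 4° counter-clockwise. Counting the markers in the Site 4 column gives 3.

3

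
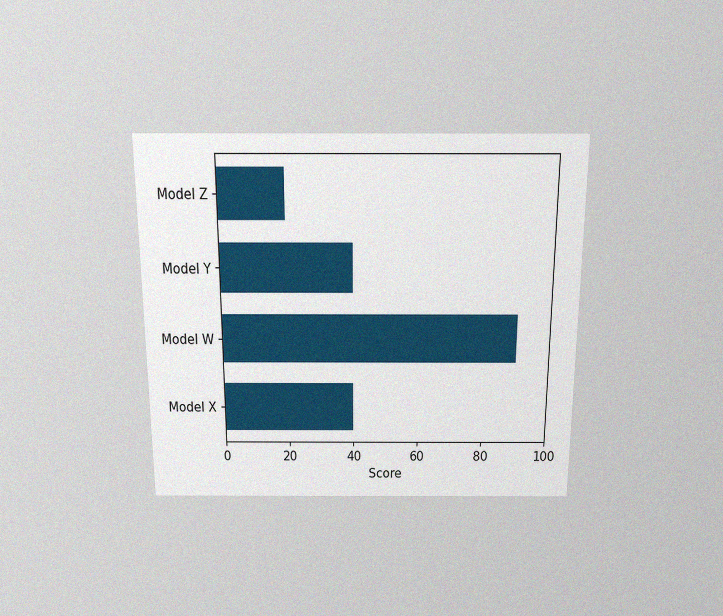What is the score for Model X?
40

The chart is viewed slightly from above, with some photo noise. Reading along the chart's x-axis, the Model X bar reaches 40.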